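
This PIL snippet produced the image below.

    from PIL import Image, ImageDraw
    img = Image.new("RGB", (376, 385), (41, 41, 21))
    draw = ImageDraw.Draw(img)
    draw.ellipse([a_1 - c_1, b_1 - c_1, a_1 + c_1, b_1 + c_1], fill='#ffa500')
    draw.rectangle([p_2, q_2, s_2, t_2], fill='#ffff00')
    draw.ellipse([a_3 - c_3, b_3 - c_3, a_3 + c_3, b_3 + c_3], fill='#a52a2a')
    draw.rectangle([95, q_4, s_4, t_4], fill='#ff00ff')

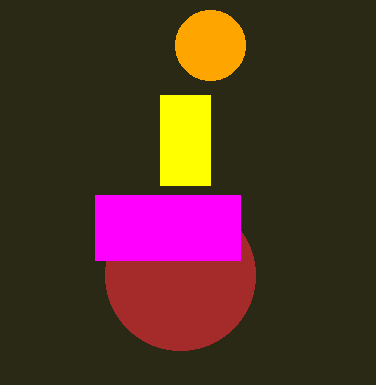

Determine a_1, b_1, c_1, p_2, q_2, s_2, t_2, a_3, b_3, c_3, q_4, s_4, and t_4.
a_1 = 210
b_1 = 45
c_1 = 35
p_2 = 160
q_2 = 95
s_2 = 210
t_2 = 185
a_3 = 180
b_3 = 275
c_3 = 75
q_4 = 195
s_4 = 240
t_4 = 260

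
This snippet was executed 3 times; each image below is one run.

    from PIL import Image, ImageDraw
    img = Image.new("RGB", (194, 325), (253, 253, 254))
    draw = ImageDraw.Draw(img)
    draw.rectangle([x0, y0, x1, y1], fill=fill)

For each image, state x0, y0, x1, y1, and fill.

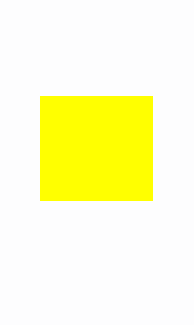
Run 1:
x0 = 40
y0 = 96
x1 = 152
y1 = 200
fill = 'yellow'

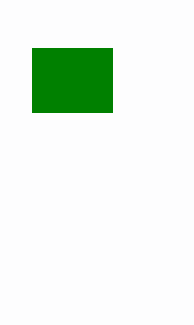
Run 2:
x0 = 32, y0 = 48, x1 = 112, y1 = 112, fill = 'green'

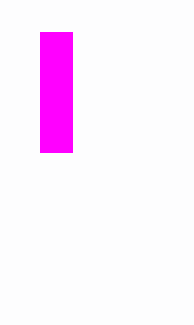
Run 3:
x0 = 40
y0 = 32
x1 = 72
y1 = 152
fill = 'magenta'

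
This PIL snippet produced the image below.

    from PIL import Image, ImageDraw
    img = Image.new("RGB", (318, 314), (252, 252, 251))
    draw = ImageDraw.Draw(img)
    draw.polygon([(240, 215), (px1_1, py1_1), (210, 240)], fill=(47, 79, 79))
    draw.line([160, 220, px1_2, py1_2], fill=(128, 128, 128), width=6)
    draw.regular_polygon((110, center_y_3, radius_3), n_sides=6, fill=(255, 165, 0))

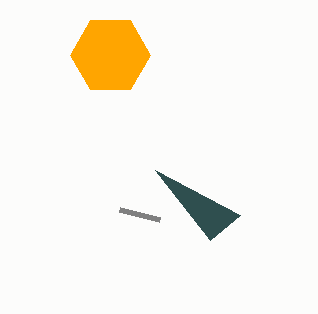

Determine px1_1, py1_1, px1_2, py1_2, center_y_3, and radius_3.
px1_1 = 155
py1_1 = 170
px1_2 = 120
py1_2 = 210
center_y_3 = 55
radius_3 = 40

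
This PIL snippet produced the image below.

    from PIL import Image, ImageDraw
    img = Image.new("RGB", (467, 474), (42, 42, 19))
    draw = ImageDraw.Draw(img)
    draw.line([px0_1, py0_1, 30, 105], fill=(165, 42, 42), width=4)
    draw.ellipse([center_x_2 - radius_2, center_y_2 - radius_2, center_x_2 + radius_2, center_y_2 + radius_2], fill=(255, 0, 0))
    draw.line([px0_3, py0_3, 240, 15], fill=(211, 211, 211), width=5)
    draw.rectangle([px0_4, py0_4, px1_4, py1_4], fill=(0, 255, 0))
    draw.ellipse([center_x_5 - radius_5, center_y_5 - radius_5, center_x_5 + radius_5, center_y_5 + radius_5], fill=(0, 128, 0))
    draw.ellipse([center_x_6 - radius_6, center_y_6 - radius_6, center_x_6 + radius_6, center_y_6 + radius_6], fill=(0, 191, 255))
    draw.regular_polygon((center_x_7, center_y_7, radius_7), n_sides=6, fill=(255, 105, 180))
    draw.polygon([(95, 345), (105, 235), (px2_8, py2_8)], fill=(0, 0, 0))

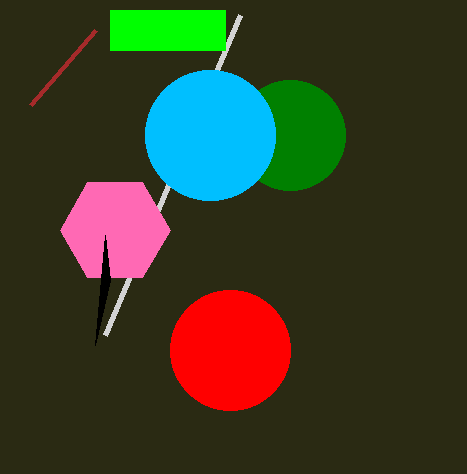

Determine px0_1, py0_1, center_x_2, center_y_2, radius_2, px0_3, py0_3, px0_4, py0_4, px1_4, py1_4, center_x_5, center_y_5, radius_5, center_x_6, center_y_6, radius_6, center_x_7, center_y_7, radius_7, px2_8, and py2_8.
px0_1 = 95, py0_1 = 30, center_x_2 = 230, center_y_2 = 350, radius_2 = 60, px0_3 = 105, py0_3 = 335, px0_4 = 110, py0_4 = 10, px1_4 = 225, py1_4 = 50, center_x_5 = 290, center_y_5 = 135, radius_5 = 55, center_x_6 = 210, center_y_6 = 135, radius_6 = 65, center_x_7 = 115, center_y_7 = 230, radius_7 = 55, px2_8 = 110, py2_8 = 280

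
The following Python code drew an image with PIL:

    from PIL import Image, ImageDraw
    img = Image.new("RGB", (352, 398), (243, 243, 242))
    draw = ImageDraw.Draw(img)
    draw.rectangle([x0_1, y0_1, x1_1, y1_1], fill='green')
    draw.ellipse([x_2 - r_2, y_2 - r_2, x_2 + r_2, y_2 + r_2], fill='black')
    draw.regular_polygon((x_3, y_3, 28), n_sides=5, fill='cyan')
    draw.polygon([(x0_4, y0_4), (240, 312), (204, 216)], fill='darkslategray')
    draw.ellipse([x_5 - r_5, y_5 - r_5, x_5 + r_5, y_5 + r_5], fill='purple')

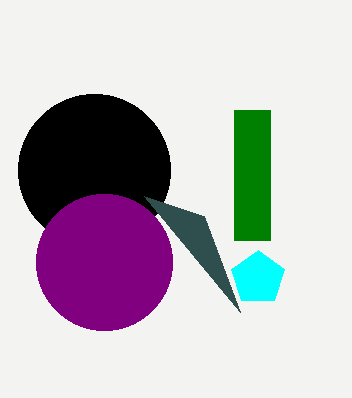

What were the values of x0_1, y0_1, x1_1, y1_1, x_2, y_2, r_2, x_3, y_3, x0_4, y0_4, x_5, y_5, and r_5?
x0_1 = 234; y0_1 = 110; x1_1 = 270; y1_1 = 240; x_2 = 94; y_2 = 170; r_2 = 76; x_3 = 258; y_3 = 278; x0_4 = 144; y0_4 = 196; x_5 = 104; y_5 = 262; r_5 = 68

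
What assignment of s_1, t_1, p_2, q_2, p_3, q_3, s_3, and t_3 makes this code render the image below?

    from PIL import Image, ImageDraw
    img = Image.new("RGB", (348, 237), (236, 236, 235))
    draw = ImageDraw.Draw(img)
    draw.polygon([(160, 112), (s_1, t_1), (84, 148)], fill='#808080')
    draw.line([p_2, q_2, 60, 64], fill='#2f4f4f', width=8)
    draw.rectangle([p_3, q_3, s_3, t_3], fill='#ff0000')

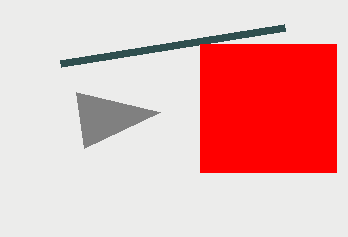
s_1 = 76; t_1 = 92; p_2 = 284; q_2 = 28; p_3 = 200; q_3 = 44; s_3 = 336; t_3 = 172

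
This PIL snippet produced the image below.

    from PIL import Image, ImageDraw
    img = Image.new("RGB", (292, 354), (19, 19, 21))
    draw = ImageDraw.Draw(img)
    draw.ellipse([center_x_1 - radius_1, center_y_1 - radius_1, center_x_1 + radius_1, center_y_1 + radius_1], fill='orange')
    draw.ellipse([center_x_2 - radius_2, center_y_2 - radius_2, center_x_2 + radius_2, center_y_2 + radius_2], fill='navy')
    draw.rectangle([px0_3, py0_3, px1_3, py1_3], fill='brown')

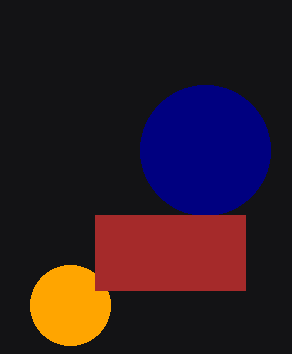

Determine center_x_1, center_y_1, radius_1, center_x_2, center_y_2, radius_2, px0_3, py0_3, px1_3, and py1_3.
center_x_1 = 70, center_y_1 = 305, radius_1 = 40, center_x_2 = 205, center_y_2 = 150, radius_2 = 65, px0_3 = 95, py0_3 = 215, px1_3 = 245, py1_3 = 290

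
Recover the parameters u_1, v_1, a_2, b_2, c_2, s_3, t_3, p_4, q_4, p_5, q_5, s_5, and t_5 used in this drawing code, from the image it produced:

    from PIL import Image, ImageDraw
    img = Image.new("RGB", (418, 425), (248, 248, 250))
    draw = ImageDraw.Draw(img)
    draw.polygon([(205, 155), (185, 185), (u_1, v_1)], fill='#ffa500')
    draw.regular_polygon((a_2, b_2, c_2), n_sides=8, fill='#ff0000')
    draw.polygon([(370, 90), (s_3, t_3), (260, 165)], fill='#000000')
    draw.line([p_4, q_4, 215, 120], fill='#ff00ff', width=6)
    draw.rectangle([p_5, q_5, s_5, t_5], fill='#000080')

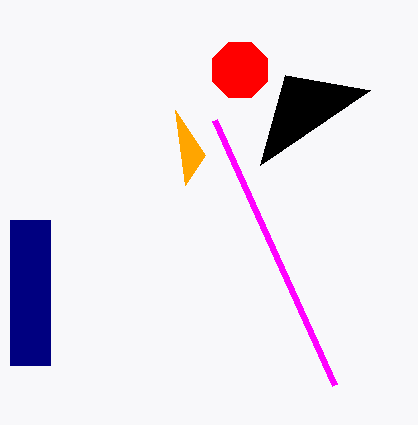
u_1 = 175
v_1 = 110
a_2 = 240
b_2 = 70
c_2 = 30
s_3 = 285
t_3 = 75
p_4 = 335
q_4 = 385
p_5 = 10
q_5 = 220
s_5 = 50
t_5 = 365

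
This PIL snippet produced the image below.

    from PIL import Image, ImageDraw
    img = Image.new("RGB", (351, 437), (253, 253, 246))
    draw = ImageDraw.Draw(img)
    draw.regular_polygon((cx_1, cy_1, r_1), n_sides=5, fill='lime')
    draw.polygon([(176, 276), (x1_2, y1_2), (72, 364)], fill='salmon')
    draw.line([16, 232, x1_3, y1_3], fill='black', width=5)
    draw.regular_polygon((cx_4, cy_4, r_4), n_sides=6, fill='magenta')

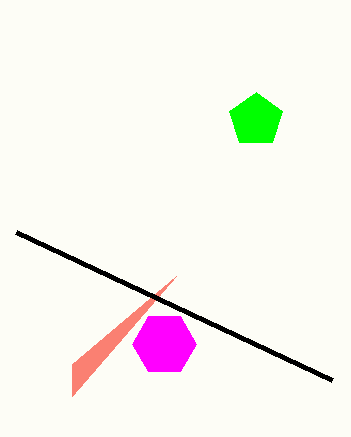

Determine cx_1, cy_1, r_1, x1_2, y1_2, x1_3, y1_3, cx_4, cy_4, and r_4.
cx_1 = 256
cy_1 = 120
r_1 = 28
x1_2 = 72
y1_2 = 396
x1_3 = 332
y1_3 = 380
cx_4 = 164
cy_4 = 344
r_4 = 32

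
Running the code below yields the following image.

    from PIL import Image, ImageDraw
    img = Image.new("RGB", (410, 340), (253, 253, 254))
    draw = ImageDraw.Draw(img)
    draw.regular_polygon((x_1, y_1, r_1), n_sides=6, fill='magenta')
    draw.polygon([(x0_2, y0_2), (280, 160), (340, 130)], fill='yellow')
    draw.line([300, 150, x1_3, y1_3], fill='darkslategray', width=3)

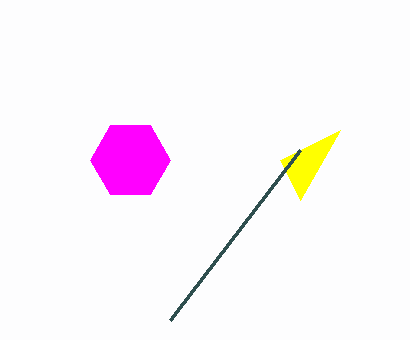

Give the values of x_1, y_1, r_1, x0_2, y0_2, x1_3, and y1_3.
x_1 = 130, y_1 = 160, r_1 = 40, x0_2 = 300, y0_2 = 200, x1_3 = 170, y1_3 = 320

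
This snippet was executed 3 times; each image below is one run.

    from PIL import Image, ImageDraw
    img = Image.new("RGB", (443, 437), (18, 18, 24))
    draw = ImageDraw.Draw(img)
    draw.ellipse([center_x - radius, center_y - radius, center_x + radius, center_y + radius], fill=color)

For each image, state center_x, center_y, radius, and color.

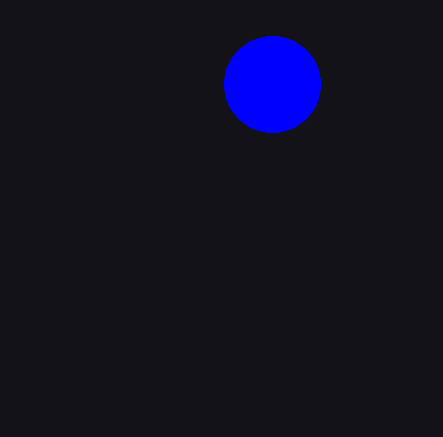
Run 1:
center_x = 272, center_y = 84, radius = 48, color = 'blue'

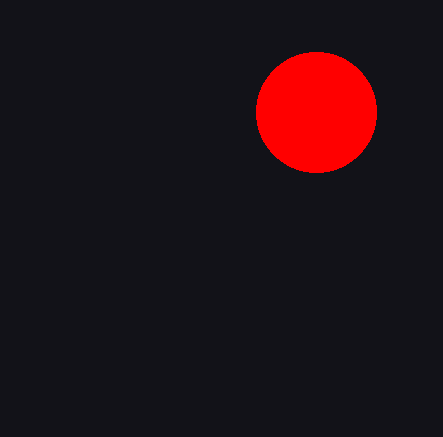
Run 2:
center_x = 316, center_y = 112, radius = 60, color = 'red'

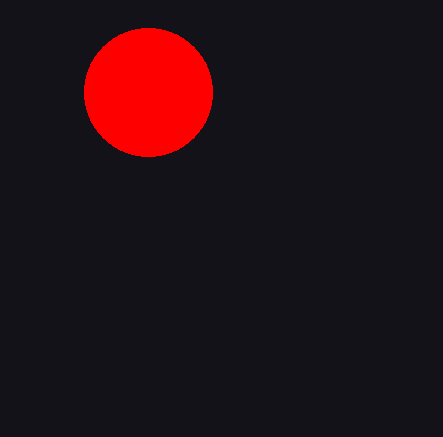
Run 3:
center_x = 148, center_y = 92, radius = 64, color = 'red'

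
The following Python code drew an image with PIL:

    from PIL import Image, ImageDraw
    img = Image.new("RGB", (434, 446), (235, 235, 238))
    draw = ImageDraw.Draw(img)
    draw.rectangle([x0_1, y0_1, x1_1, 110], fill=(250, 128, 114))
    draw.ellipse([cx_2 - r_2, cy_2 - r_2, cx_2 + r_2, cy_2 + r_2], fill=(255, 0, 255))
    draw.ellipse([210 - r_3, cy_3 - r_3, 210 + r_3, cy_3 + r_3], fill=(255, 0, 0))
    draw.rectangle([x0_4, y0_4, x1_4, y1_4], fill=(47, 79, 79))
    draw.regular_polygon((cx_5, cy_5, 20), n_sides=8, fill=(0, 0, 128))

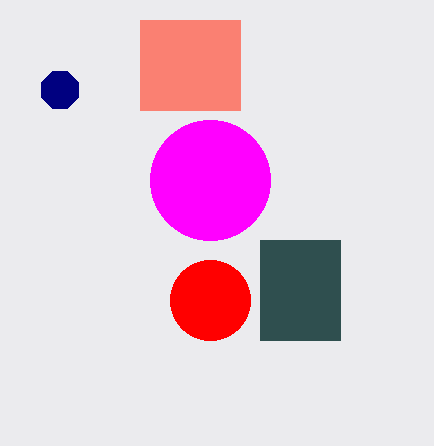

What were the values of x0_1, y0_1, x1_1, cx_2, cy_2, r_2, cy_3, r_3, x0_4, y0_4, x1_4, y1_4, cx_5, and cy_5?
x0_1 = 140
y0_1 = 20
x1_1 = 240
cx_2 = 210
cy_2 = 180
r_2 = 60
cy_3 = 300
r_3 = 40
x0_4 = 260
y0_4 = 240
x1_4 = 340
y1_4 = 340
cx_5 = 60
cy_5 = 90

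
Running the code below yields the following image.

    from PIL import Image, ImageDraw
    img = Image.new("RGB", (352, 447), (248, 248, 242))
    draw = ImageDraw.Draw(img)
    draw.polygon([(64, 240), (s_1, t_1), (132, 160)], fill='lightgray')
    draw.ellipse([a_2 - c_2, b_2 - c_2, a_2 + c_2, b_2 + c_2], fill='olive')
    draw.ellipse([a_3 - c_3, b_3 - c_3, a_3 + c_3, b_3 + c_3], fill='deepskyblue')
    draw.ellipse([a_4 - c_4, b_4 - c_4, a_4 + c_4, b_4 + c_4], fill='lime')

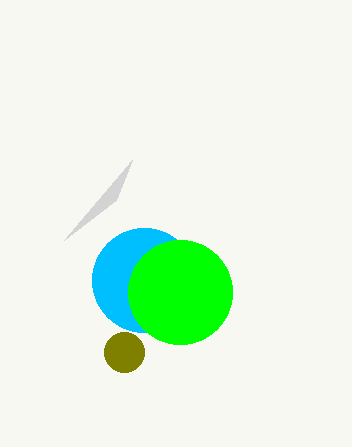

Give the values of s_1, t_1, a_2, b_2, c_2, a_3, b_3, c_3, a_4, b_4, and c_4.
s_1 = 116; t_1 = 200; a_2 = 124; b_2 = 352; c_2 = 20; a_3 = 144; b_3 = 280; c_3 = 52; a_4 = 180; b_4 = 292; c_4 = 52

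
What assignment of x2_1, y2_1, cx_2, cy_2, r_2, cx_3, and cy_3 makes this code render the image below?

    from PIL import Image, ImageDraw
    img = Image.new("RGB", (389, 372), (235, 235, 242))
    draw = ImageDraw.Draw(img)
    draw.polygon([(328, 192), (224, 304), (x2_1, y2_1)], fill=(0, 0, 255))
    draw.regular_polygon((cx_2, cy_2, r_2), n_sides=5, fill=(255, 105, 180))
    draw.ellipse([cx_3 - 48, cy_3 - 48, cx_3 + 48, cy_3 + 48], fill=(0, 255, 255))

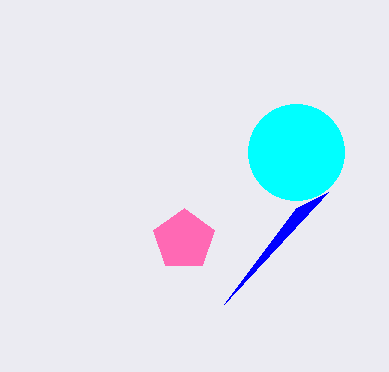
x2_1 = 296; y2_1 = 208; cx_2 = 184; cy_2 = 240; r_2 = 32; cx_3 = 296; cy_3 = 152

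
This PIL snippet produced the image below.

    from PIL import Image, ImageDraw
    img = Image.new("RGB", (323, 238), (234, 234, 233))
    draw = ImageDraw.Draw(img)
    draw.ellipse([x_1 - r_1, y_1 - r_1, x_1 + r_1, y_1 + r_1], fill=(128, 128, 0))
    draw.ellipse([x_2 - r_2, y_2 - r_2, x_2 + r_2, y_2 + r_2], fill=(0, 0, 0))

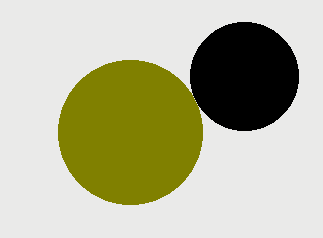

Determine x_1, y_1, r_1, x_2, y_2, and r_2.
x_1 = 130
y_1 = 132
r_1 = 72
x_2 = 244
y_2 = 76
r_2 = 54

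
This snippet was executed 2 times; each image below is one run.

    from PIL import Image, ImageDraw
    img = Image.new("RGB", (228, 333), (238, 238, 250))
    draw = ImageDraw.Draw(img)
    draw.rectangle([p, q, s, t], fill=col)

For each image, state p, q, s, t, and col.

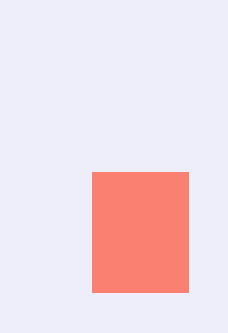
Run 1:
p = 92; q = 172; s = 188; t = 292; col = 'salmon'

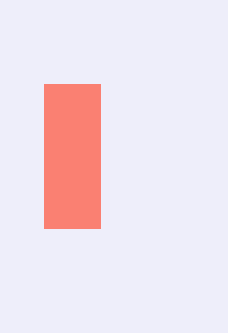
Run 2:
p = 44; q = 84; s = 100; t = 228; col = 'salmon'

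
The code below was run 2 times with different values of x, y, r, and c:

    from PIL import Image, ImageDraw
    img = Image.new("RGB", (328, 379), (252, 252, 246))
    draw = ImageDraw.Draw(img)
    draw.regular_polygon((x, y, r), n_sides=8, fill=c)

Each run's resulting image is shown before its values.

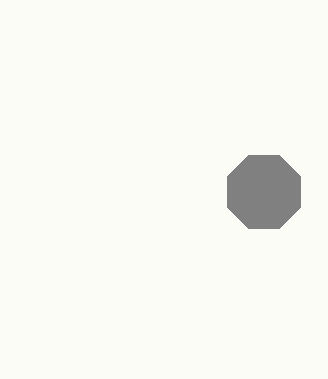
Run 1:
x = 264
y = 192
r = 40
c = 'gray'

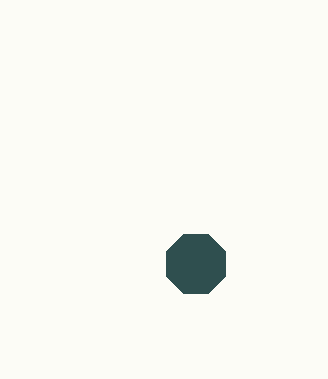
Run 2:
x = 196
y = 264
r = 32
c = 'darkslategray'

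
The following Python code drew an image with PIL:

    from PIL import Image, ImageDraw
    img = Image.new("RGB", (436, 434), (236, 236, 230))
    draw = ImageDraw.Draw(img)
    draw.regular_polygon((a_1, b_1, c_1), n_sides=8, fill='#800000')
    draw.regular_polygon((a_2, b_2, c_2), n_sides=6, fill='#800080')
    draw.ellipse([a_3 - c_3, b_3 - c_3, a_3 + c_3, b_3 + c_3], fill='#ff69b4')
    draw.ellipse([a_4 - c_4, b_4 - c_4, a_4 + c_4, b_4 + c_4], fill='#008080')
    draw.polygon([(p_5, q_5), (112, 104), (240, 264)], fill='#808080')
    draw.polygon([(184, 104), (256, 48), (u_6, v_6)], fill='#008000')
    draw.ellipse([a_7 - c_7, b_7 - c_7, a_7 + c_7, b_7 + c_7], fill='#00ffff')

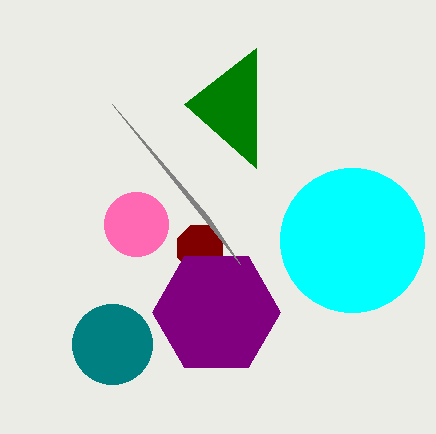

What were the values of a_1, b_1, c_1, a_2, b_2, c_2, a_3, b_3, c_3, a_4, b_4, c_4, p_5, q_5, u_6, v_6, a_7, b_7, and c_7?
a_1 = 200
b_1 = 248
c_1 = 24
a_2 = 216
b_2 = 312
c_2 = 64
a_3 = 136
b_3 = 224
c_3 = 32
a_4 = 112
b_4 = 344
c_4 = 40
p_5 = 208
q_5 = 216
u_6 = 256
v_6 = 168
a_7 = 352
b_7 = 240
c_7 = 72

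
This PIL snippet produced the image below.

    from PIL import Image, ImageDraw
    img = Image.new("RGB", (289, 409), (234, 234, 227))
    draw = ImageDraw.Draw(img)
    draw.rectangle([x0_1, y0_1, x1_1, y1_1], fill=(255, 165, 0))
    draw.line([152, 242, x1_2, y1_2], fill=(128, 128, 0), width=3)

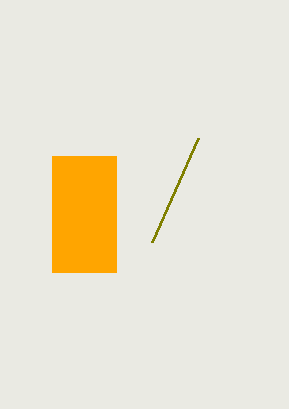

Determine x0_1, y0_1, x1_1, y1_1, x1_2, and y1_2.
x0_1 = 52; y0_1 = 156; x1_1 = 116; y1_1 = 272; x1_2 = 198; y1_2 = 138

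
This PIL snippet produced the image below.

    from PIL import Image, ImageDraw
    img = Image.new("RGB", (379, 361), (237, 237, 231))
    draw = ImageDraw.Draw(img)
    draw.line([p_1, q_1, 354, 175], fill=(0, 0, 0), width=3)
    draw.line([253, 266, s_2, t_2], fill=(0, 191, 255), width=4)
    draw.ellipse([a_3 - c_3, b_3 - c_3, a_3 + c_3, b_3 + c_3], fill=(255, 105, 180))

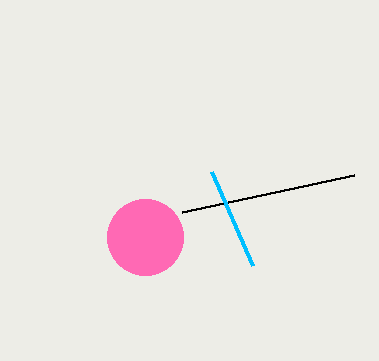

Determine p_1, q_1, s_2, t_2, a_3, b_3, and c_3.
p_1 = 182; q_1 = 212; s_2 = 212; t_2 = 172; a_3 = 145; b_3 = 237; c_3 = 38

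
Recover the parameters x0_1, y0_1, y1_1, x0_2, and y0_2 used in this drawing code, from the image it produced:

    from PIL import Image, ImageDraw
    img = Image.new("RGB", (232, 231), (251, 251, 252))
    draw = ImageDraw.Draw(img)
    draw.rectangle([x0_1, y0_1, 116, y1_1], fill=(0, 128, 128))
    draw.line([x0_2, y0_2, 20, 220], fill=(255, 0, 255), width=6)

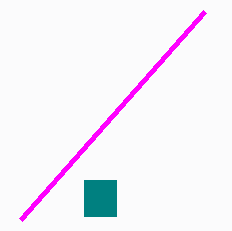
x0_1 = 84; y0_1 = 180; y1_1 = 216; x0_2 = 204; y0_2 = 12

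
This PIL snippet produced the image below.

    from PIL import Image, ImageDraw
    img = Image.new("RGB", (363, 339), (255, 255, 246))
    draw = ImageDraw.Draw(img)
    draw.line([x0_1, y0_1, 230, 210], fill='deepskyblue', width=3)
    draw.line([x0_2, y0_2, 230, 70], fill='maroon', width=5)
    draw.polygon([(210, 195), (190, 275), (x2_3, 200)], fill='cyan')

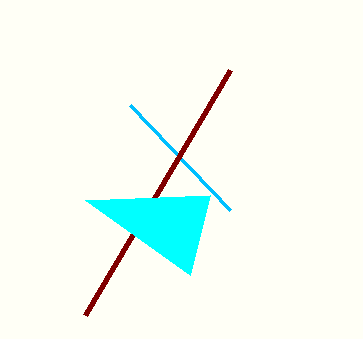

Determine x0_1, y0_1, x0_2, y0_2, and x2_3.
x0_1 = 130
y0_1 = 105
x0_2 = 85
y0_2 = 315
x2_3 = 85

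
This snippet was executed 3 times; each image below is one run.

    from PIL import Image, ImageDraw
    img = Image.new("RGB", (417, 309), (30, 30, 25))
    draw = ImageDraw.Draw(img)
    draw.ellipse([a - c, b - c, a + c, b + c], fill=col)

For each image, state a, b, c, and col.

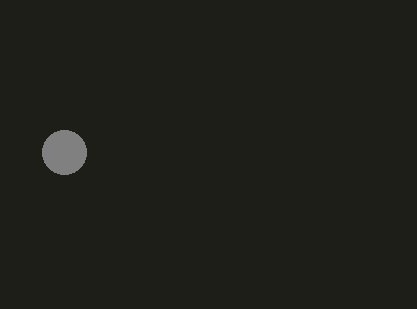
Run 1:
a = 64, b = 152, c = 22, col = 'gray'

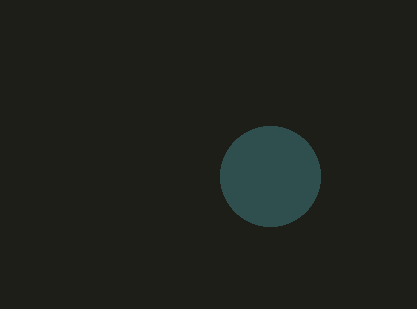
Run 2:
a = 270; b = 176; c = 50; col = 'darkslategray'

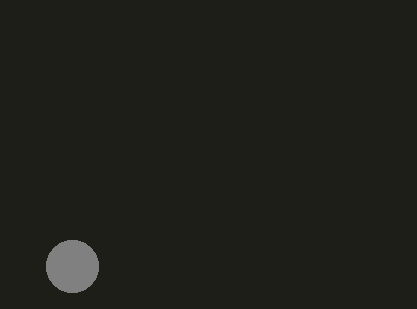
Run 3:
a = 72
b = 266
c = 26
col = 'gray'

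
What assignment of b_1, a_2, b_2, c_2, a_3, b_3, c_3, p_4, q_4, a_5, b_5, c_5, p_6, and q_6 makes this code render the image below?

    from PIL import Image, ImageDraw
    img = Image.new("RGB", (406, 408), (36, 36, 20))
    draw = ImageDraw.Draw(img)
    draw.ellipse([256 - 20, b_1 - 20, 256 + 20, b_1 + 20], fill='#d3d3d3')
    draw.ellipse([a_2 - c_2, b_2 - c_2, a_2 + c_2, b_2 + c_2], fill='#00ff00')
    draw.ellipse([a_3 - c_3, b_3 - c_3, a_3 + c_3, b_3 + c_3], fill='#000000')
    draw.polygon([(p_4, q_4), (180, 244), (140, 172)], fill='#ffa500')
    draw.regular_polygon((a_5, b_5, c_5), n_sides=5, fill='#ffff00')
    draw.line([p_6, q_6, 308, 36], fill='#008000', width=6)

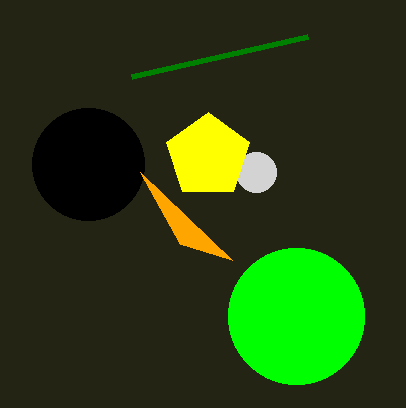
b_1 = 172
a_2 = 296
b_2 = 316
c_2 = 68
a_3 = 88
b_3 = 164
c_3 = 56
p_4 = 232
q_4 = 260
a_5 = 208
b_5 = 156
c_5 = 44
p_6 = 132
q_6 = 76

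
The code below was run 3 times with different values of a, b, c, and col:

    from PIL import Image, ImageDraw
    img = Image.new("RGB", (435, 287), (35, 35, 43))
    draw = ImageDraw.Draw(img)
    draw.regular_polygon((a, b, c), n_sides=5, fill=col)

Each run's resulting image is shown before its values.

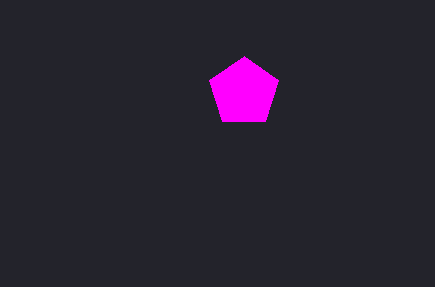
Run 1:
a = 244, b = 92, c = 36, col = 'magenta'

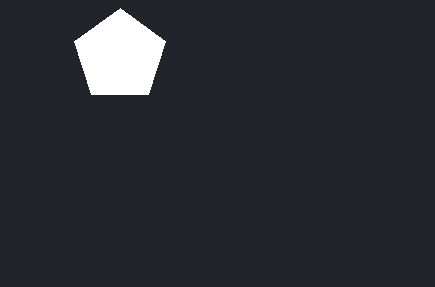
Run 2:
a = 120, b = 56, c = 48, col = 'white'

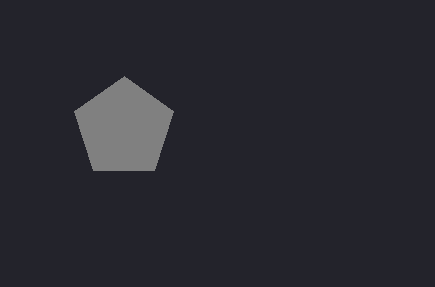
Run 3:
a = 124
b = 128
c = 52
col = 'gray'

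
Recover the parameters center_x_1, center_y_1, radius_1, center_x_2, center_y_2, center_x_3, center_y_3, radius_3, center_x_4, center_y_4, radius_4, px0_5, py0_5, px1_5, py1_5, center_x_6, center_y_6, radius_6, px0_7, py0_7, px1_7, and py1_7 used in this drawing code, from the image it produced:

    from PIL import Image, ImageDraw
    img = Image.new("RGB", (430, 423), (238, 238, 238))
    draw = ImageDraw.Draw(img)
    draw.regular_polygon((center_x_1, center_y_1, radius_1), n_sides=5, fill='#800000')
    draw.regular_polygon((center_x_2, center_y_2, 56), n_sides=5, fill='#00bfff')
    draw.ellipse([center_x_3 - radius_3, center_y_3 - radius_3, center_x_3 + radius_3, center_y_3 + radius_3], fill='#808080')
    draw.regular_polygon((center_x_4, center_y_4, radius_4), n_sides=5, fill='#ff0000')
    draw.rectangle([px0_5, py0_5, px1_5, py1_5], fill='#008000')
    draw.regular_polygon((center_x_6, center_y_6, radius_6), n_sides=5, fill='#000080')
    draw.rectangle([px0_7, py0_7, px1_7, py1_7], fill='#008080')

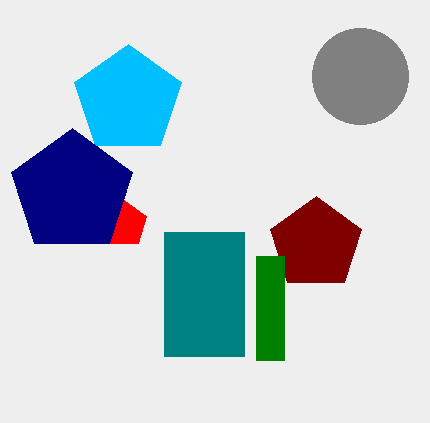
center_x_1 = 316; center_y_1 = 244; radius_1 = 48; center_x_2 = 128; center_y_2 = 100; center_x_3 = 360; center_y_3 = 76; radius_3 = 48; center_x_4 = 124; center_y_4 = 224; radius_4 = 24; px0_5 = 256; py0_5 = 256; px1_5 = 284; py1_5 = 360; center_x_6 = 72; center_y_6 = 192; radius_6 = 64; px0_7 = 164; py0_7 = 232; px1_7 = 244; py1_7 = 356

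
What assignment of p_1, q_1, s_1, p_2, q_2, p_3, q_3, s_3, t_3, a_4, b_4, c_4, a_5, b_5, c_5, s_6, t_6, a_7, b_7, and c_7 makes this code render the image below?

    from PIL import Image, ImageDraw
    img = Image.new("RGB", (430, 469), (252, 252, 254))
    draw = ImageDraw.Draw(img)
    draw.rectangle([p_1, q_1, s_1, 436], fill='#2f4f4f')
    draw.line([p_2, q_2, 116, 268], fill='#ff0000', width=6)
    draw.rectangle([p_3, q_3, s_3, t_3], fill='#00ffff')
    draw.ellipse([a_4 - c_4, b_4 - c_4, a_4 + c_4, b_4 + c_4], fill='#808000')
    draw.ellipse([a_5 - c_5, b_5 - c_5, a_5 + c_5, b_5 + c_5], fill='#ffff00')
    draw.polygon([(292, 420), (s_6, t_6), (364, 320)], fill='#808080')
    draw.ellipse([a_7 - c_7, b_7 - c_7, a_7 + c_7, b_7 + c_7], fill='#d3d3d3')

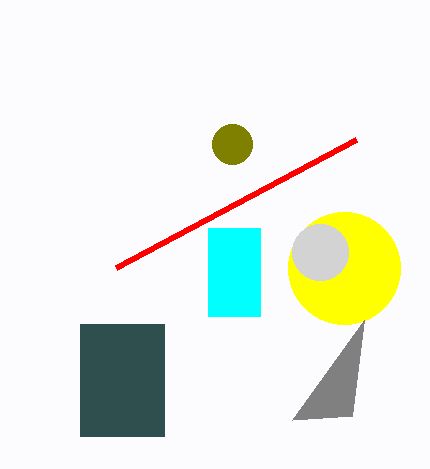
p_1 = 80, q_1 = 324, s_1 = 164, p_2 = 356, q_2 = 140, p_3 = 208, q_3 = 228, s_3 = 260, t_3 = 316, a_4 = 232, b_4 = 144, c_4 = 20, a_5 = 344, b_5 = 268, c_5 = 56, s_6 = 352, t_6 = 416, a_7 = 320, b_7 = 252, c_7 = 28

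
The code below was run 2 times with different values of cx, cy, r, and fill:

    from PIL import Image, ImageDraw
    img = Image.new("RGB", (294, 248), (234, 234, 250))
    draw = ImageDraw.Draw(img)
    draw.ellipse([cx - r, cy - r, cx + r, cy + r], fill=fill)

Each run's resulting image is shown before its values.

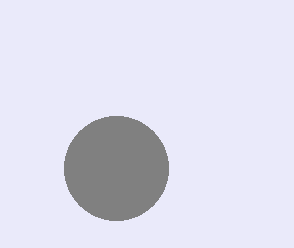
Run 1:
cx = 116
cy = 168
r = 52
fill = 'gray'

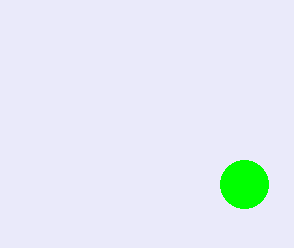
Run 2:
cx = 244
cy = 184
r = 24
fill = 'lime'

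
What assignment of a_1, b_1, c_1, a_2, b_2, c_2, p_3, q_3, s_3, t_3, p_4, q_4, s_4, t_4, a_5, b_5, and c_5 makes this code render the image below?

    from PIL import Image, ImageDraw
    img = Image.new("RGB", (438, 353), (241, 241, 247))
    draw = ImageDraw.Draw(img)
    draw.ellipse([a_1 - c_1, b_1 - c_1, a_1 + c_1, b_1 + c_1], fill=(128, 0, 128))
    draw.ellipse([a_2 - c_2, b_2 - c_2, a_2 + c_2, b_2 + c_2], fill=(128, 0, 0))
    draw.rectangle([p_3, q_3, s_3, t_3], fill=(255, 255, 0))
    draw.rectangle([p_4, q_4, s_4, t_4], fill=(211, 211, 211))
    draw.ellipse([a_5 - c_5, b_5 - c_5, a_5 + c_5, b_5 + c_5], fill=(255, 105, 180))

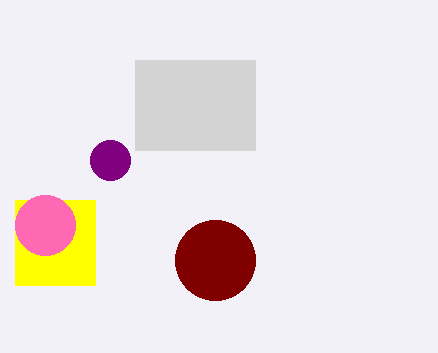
a_1 = 110, b_1 = 160, c_1 = 20, a_2 = 215, b_2 = 260, c_2 = 40, p_3 = 15, q_3 = 200, s_3 = 95, t_3 = 285, p_4 = 135, q_4 = 60, s_4 = 255, t_4 = 150, a_5 = 45, b_5 = 225, c_5 = 30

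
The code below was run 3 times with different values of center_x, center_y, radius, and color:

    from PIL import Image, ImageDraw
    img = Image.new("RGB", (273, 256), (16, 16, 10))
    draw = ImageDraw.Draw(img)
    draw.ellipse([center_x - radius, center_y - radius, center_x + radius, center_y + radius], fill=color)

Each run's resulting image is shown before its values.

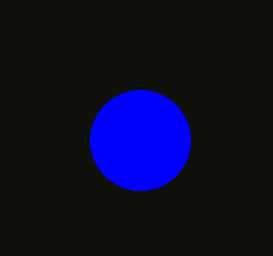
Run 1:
center_x = 140; center_y = 140; radius = 50; color = 'blue'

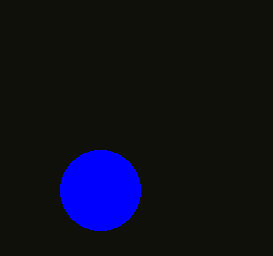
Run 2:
center_x = 100, center_y = 190, radius = 40, color = 'blue'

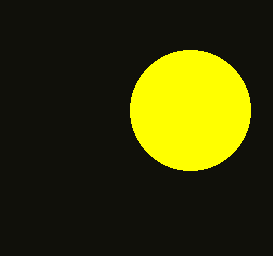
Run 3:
center_x = 190
center_y = 110
radius = 60
color = 'yellow'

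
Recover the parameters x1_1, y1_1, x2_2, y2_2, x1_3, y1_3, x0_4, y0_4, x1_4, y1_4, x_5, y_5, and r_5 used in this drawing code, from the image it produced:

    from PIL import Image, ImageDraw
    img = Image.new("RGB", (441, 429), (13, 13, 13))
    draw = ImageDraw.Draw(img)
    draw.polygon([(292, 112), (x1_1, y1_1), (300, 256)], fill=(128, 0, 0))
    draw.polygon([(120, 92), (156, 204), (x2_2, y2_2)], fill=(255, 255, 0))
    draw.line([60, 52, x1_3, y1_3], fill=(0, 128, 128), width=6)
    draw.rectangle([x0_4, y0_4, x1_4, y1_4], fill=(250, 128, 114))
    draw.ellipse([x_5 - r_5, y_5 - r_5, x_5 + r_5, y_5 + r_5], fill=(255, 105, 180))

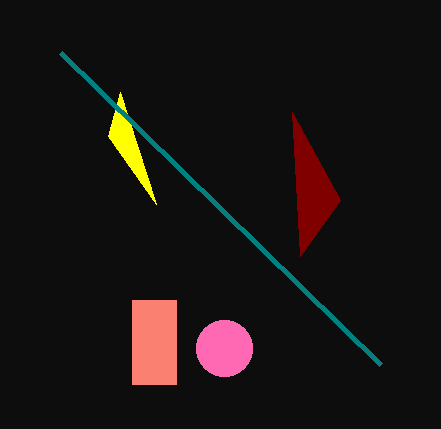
x1_1 = 340; y1_1 = 200; x2_2 = 108; y2_2 = 136; x1_3 = 380; y1_3 = 364; x0_4 = 132; y0_4 = 300; x1_4 = 176; y1_4 = 384; x_5 = 224; y_5 = 348; r_5 = 28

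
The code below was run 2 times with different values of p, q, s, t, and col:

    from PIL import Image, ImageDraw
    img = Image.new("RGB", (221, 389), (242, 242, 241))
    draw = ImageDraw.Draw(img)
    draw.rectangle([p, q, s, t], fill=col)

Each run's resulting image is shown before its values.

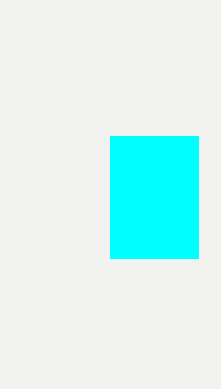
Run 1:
p = 110, q = 136, s = 198, t = 258, col = 'cyan'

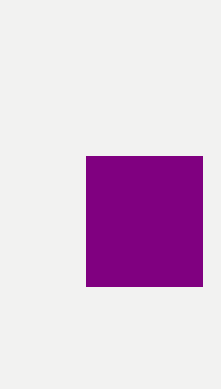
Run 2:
p = 86; q = 156; s = 202; t = 286; col = 'purple'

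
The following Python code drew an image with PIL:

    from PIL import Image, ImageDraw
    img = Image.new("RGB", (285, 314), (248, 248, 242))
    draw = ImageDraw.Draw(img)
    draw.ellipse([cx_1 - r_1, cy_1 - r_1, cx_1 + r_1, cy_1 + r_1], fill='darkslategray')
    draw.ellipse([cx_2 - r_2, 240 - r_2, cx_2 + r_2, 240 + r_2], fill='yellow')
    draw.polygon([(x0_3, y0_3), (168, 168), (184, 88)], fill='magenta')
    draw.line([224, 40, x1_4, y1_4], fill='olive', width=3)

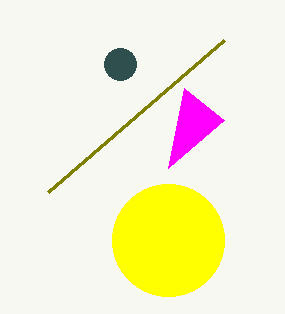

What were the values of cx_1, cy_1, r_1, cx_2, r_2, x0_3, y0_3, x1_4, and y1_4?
cx_1 = 120; cy_1 = 64; r_1 = 16; cx_2 = 168; r_2 = 56; x0_3 = 224; y0_3 = 120; x1_4 = 48; y1_4 = 192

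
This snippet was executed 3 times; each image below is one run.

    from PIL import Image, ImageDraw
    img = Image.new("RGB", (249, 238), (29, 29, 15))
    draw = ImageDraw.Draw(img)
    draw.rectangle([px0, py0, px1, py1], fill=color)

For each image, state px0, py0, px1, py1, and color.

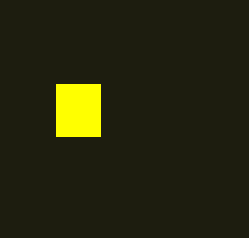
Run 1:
px0 = 56
py0 = 84
px1 = 100
py1 = 136
color = 'yellow'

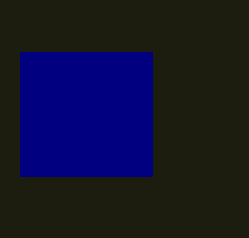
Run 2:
px0 = 20
py0 = 52
px1 = 152
py1 = 176
color = 'navy'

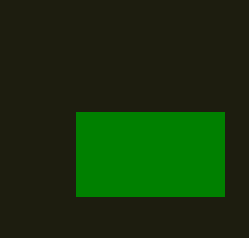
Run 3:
px0 = 76, py0 = 112, px1 = 224, py1 = 196, color = 'green'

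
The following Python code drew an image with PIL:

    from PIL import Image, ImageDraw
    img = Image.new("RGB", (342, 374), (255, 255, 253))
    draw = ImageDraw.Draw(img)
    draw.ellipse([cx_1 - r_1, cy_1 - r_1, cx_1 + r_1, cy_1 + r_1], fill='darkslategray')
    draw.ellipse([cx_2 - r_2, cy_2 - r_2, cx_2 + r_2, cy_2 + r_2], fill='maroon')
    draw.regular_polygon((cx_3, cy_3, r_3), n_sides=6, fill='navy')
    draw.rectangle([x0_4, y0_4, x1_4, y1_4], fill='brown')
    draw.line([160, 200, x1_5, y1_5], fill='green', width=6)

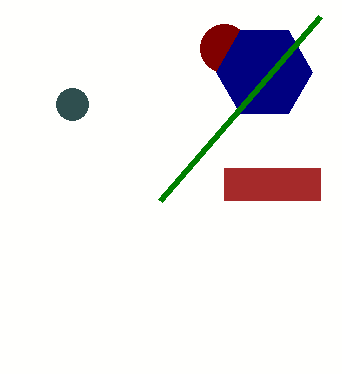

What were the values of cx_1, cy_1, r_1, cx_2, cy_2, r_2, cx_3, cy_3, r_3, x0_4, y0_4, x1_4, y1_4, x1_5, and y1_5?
cx_1 = 72, cy_1 = 104, r_1 = 16, cx_2 = 224, cy_2 = 48, r_2 = 24, cx_3 = 264, cy_3 = 72, r_3 = 48, x0_4 = 224, y0_4 = 168, x1_4 = 320, y1_4 = 200, x1_5 = 320, y1_5 = 16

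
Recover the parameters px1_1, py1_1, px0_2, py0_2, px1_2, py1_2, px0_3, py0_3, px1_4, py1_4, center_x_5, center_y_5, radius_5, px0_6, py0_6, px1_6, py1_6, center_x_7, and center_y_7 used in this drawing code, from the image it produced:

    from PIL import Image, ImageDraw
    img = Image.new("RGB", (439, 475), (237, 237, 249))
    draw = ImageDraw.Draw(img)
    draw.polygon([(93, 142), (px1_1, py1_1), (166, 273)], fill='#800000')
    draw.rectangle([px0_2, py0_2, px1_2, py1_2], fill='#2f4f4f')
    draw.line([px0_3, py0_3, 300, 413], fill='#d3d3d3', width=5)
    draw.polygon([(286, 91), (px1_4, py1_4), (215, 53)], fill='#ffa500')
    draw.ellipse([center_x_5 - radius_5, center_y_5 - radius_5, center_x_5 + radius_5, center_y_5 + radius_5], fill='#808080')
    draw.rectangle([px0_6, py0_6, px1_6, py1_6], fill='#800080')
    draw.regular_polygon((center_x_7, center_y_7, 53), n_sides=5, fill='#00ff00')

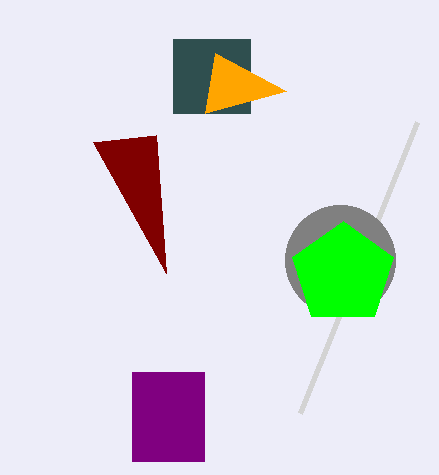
px1_1 = 156
py1_1 = 135
px0_2 = 173
py0_2 = 39
px1_2 = 250
py1_2 = 113
px0_3 = 417
py0_3 = 122
px1_4 = 205
py1_4 = 113
center_x_5 = 340
center_y_5 = 260
radius_5 = 55
px0_6 = 132
py0_6 = 372
px1_6 = 204
py1_6 = 461
center_x_7 = 343
center_y_7 = 274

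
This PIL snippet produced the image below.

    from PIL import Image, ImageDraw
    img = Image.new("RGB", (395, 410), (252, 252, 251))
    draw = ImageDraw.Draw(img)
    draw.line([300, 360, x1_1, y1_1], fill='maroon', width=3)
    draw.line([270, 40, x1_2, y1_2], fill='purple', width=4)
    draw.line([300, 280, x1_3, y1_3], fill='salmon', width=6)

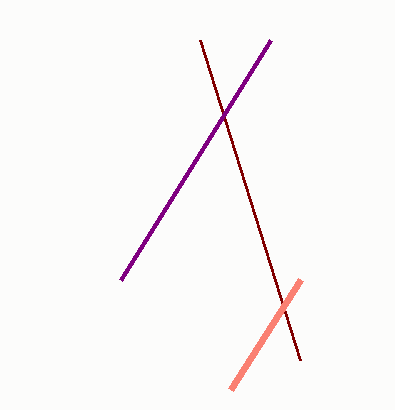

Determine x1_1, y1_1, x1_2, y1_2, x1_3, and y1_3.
x1_1 = 200, y1_1 = 40, x1_2 = 120, y1_2 = 280, x1_3 = 230, y1_3 = 390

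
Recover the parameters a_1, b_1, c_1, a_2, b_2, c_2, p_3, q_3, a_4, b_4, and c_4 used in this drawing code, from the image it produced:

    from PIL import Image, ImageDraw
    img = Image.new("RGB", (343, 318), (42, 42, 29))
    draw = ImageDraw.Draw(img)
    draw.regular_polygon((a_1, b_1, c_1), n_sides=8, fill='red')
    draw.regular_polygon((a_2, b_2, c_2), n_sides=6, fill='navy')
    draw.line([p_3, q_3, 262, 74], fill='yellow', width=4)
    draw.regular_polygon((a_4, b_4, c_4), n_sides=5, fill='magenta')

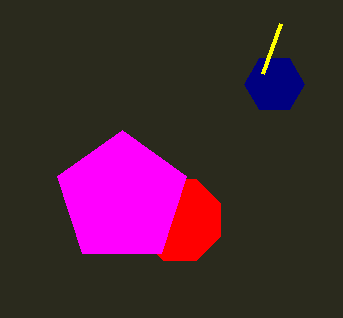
a_1 = 180
b_1 = 220
c_1 = 44
a_2 = 274
b_2 = 84
c_2 = 30
p_3 = 280
q_3 = 24
a_4 = 122
b_4 = 198
c_4 = 68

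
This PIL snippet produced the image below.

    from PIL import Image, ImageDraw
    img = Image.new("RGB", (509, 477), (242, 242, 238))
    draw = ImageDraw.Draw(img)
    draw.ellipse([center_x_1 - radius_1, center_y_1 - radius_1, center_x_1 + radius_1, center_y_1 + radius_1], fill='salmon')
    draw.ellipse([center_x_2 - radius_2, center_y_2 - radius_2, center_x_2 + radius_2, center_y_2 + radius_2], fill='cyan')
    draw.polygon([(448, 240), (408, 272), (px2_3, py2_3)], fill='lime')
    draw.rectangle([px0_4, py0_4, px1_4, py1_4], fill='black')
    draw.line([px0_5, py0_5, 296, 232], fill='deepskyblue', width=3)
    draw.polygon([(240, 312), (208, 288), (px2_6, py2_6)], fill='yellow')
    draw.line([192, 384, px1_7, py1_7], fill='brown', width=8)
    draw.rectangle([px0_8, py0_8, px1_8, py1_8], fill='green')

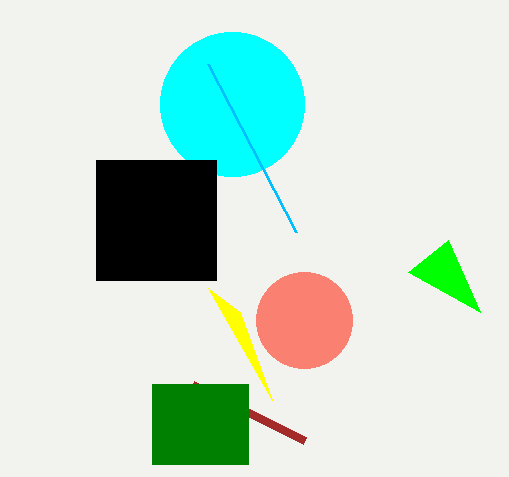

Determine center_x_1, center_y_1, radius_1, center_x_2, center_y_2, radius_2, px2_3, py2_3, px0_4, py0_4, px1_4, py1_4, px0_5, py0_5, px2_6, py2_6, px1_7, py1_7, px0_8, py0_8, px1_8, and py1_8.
center_x_1 = 304; center_y_1 = 320; radius_1 = 48; center_x_2 = 232; center_y_2 = 104; radius_2 = 72; px2_3 = 480; py2_3 = 312; px0_4 = 96; py0_4 = 160; px1_4 = 216; py1_4 = 280; px0_5 = 208; py0_5 = 64; px2_6 = 272; py2_6 = 400; px1_7 = 304; py1_7 = 440; px0_8 = 152; py0_8 = 384; px1_8 = 248; py1_8 = 464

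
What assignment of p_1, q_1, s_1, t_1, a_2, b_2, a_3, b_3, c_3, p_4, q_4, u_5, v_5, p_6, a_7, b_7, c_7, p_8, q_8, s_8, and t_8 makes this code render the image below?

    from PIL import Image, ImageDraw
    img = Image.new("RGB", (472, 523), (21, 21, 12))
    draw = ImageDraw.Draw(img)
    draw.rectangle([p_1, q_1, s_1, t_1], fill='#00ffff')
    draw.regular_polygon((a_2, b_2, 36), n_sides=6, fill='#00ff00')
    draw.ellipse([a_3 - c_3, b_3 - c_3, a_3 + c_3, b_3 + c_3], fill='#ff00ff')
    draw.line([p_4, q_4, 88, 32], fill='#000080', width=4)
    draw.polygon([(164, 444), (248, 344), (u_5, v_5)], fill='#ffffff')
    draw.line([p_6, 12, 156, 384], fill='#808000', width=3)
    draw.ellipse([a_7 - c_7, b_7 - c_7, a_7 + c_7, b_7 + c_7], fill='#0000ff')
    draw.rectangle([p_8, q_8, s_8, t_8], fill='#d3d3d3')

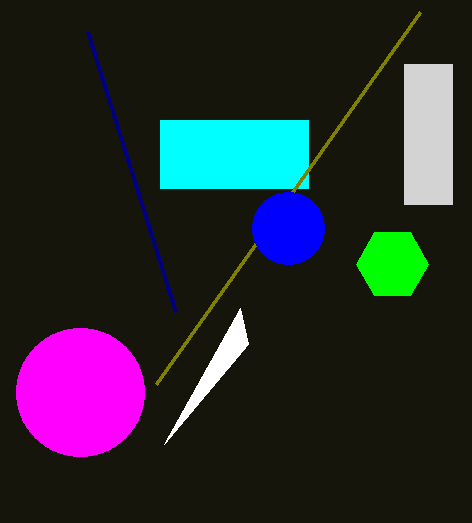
p_1 = 160, q_1 = 120, s_1 = 308, t_1 = 188, a_2 = 392, b_2 = 264, a_3 = 80, b_3 = 392, c_3 = 64, p_4 = 176, q_4 = 312, u_5 = 240, v_5 = 308, p_6 = 420, a_7 = 288, b_7 = 228, c_7 = 36, p_8 = 404, q_8 = 64, s_8 = 452, t_8 = 204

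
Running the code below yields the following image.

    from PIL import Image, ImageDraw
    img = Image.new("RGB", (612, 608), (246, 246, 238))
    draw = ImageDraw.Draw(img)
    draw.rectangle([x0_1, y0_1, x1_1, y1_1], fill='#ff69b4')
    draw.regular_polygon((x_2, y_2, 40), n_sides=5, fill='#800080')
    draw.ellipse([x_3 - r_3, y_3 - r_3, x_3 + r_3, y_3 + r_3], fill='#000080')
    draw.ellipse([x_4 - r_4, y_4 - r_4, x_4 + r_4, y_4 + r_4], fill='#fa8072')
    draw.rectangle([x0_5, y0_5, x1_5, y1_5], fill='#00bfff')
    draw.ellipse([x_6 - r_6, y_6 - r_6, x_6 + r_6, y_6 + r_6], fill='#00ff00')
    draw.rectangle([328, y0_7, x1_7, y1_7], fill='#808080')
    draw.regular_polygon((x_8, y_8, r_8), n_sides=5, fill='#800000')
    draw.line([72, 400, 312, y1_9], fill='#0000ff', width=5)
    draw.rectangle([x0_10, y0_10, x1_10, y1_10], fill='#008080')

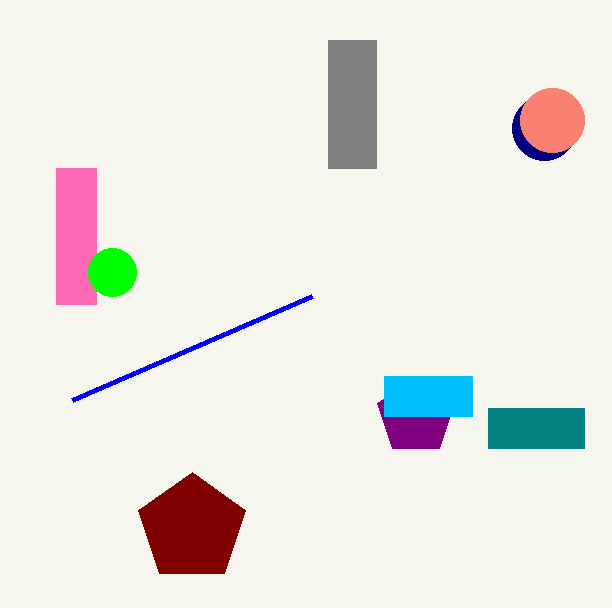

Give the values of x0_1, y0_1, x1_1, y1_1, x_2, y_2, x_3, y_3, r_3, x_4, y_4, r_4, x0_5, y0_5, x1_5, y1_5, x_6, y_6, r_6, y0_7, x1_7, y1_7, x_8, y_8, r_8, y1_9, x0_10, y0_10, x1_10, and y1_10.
x0_1 = 56; y0_1 = 168; x1_1 = 96; y1_1 = 304; x_2 = 416; y_2 = 416; x_3 = 544; y_3 = 128; r_3 = 32; x_4 = 552; y_4 = 120; r_4 = 32; x0_5 = 384; y0_5 = 376; x1_5 = 472; y1_5 = 416; x_6 = 112; y_6 = 272; r_6 = 24; y0_7 = 40; x1_7 = 376; y1_7 = 168; x_8 = 192; y_8 = 528; r_8 = 56; y1_9 = 296; x0_10 = 488; y0_10 = 408; x1_10 = 584; y1_10 = 448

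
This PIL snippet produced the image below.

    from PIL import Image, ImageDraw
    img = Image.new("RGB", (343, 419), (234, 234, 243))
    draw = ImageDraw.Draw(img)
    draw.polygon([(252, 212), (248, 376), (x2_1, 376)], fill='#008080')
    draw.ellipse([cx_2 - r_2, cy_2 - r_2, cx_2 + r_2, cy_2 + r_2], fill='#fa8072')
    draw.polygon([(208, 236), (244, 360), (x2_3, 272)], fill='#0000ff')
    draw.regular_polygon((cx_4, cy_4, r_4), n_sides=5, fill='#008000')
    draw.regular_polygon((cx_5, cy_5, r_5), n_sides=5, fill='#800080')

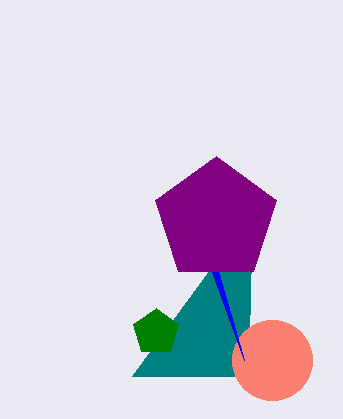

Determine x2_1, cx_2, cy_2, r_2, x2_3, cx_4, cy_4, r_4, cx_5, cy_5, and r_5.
x2_1 = 132; cx_2 = 272; cy_2 = 360; r_2 = 40; x2_3 = 212; cx_4 = 156; cy_4 = 332; r_4 = 24; cx_5 = 216; cy_5 = 220; r_5 = 64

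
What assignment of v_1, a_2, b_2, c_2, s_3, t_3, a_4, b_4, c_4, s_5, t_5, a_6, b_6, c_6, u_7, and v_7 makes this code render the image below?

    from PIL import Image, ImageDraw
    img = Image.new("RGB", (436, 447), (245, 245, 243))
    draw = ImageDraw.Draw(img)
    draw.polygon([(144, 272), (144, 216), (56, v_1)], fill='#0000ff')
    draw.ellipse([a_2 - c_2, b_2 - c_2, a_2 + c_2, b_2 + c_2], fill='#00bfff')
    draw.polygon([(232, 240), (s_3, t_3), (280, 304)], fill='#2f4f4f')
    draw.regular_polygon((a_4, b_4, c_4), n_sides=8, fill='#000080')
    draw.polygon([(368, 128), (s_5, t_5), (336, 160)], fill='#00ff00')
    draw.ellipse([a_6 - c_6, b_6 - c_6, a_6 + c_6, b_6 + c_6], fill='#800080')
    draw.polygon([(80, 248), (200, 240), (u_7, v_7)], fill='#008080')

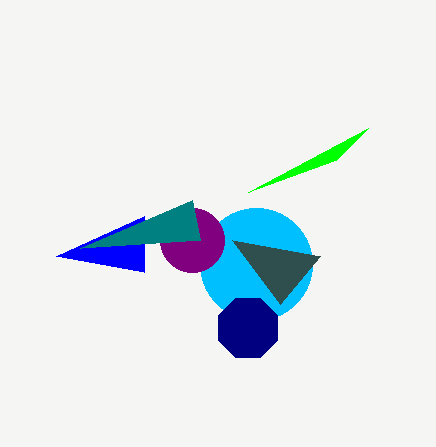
v_1 = 256
a_2 = 256
b_2 = 264
c_2 = 56
s_3 = 320
t_3 = 256
a_4 = 248
b_4 = 328
c_4 = 32
s_5 = 248
t_5 = 192
a_6 = 192
b_6 = 240
c_6 = 32
u_7 = 192
v_7 = 200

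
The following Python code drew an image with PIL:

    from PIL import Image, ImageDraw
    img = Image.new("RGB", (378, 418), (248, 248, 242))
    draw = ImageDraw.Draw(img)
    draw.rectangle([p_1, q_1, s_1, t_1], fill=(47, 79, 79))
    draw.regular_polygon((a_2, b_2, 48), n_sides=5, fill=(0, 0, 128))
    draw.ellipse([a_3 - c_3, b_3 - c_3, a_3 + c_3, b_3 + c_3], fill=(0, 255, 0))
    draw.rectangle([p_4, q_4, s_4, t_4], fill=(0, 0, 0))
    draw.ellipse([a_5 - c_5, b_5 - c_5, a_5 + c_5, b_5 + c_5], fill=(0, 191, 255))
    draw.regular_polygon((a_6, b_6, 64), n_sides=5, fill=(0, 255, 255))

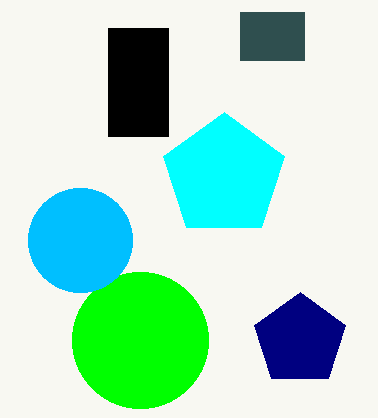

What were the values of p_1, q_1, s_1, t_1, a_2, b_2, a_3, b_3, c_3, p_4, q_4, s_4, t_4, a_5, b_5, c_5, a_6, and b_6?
p_1 = 240; q_1 = 12; s_1 = 304; t_1 = 60; a_2 = 300; b_2 = 340; a_3 = 140; b_3 = 340; c_3 = 68; p_4 = 108; q_4 = 28; s_4 = 168; t_4 = 136; a_5 = 80; b_5 = 240; c_5 = 52; a_6 = 224; b_6 = 176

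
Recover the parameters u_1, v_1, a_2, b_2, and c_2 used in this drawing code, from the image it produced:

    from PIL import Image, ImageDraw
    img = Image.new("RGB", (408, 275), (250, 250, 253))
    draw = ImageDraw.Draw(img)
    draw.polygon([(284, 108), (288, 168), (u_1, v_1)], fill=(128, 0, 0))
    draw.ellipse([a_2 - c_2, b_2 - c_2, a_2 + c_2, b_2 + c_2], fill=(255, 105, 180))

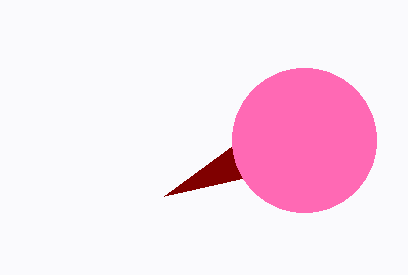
u_1 = 164, v_1 = 196, a_2 = 304, b_2 = 140, c_2 = 72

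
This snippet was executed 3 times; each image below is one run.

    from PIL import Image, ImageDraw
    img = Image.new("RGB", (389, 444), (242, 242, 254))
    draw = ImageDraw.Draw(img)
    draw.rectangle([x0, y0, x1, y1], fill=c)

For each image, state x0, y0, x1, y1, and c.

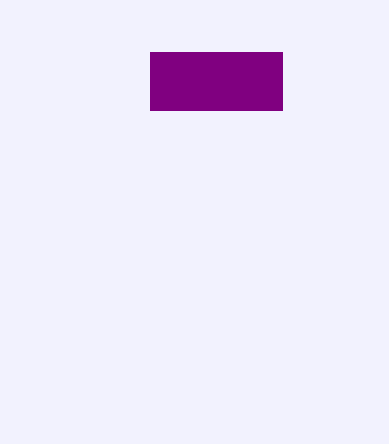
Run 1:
x0 = 150, y0 = 52, x1 = 282, y1 = 110, c = 'purple'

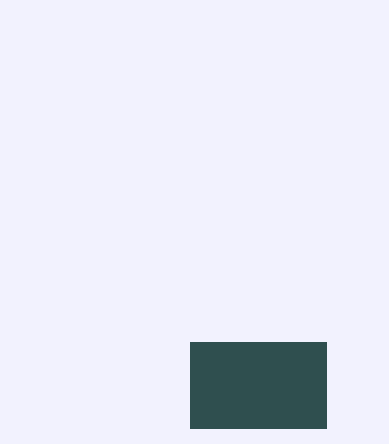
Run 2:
x0 = 190; y0 = 342; x1 = 326; y1 = 428; c = 'darkslategray'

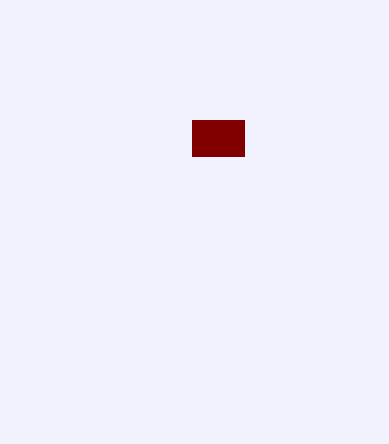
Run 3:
x0 = 192, y0 = 120, x1 = 244, y1 = 156, c = 'maroon'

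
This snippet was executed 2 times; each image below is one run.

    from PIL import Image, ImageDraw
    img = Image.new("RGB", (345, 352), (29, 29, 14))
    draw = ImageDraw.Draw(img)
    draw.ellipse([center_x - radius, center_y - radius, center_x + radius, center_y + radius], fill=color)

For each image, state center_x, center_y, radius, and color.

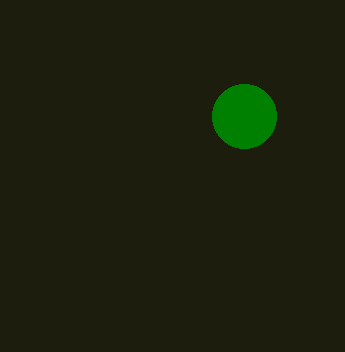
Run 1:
center_x = 244; center_y = 116; radius = 32; color = 'green'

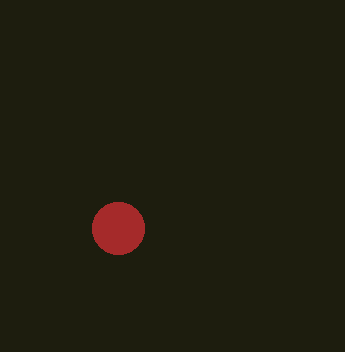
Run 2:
center_x = 118
center_y = 228
radius = 26
color = 'brown'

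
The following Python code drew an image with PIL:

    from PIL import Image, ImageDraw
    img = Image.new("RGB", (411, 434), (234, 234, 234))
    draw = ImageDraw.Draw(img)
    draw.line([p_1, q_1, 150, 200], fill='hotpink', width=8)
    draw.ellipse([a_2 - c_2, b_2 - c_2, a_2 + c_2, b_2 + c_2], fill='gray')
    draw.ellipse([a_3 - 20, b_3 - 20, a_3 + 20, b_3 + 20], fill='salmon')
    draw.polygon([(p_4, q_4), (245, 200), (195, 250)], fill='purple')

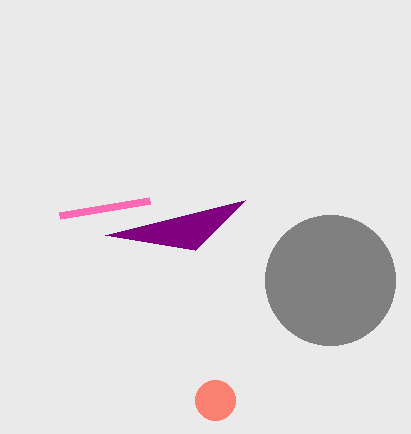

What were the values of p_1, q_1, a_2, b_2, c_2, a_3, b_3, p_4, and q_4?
p_1 = 60; q_1 = 215; a_2 = 330; b_2 = 280; c_2 = 65; a_3 = 215; b_3 = 400; p_4 = 105; q_4 = 235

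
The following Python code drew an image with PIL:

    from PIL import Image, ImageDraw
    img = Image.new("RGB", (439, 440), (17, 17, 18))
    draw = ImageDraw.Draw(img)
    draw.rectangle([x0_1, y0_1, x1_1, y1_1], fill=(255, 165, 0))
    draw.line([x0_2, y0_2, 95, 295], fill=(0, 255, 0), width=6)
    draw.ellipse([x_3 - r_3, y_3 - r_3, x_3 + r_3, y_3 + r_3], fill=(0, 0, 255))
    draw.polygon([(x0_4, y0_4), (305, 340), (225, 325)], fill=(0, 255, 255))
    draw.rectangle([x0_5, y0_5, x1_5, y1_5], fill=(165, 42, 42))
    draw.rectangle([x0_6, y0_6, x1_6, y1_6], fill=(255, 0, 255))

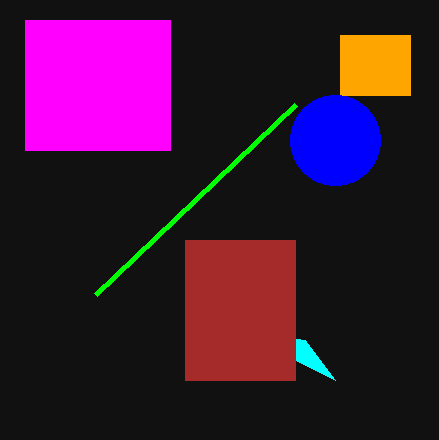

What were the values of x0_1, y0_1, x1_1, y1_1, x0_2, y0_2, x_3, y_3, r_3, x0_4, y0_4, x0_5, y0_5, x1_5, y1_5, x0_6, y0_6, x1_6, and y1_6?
x0_1 = 340, y0_1 = 35, x1_1 = 410, y1_1 = 95, x0_2 = 295, y0_2 = 105, x_3 = 335, y_3 = 140, r_3 = 45, x0_4 = 335, y0_4 = 380, x0_5 = 185, y0_5 = 240, x1_5 = 295, y1_5 = 380, x0_6 = 25, y0_6 = 20, x1_6 = 170, y1_6 = 150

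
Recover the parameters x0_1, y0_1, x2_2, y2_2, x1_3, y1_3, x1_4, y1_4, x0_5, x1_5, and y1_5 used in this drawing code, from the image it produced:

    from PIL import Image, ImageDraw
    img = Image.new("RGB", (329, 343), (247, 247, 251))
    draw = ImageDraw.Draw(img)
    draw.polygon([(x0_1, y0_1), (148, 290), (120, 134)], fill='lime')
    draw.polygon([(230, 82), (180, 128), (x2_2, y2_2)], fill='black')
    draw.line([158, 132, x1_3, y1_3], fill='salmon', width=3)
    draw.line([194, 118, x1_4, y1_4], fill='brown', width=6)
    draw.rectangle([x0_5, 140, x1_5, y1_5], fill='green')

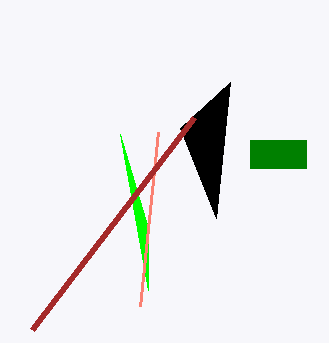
x0_1 = 148; y0_1 = 228; x2_2 = 216; y2_2 = 218; x1_3 = 140; y1_3 = 306; x1_4 = 32; y1_4 = 330; x0_5 = 250; x1_5 = 306; y1_5 = 168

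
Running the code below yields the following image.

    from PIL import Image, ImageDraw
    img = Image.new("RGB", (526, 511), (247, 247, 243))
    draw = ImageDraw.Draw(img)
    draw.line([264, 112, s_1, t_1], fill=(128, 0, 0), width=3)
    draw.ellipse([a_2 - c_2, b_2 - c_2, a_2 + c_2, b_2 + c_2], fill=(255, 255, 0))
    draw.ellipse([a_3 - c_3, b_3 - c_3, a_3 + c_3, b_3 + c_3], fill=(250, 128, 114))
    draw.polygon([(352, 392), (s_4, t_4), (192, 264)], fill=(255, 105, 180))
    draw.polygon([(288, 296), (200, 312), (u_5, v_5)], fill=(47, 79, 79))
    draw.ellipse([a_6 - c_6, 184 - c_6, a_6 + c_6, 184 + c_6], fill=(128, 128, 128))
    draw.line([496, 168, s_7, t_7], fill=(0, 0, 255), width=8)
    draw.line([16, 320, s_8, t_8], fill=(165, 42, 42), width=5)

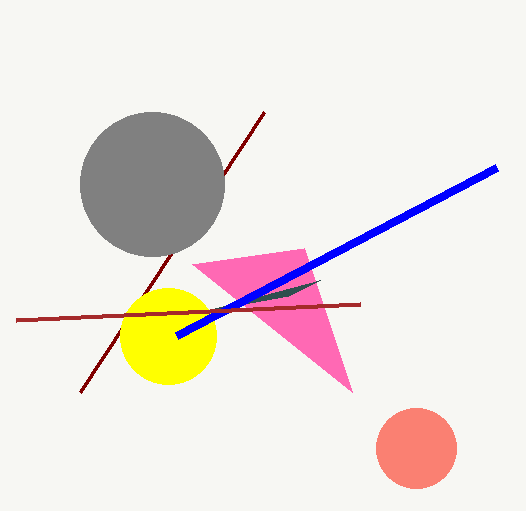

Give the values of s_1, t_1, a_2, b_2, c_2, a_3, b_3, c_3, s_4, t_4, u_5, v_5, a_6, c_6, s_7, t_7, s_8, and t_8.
s_1 = 80; t_1 = 392; a_2 = 168; b_2 = 336; c_2 = 48; a_3 = 416; b_3 = 448; c_3 = 40; s_4 = 304; t_4 = 248; u_5 = 320; v_5 = 280; a_6 = 152; c_6 = 72; s_7 = 176; t_7 = 336; s_8 = 360; t_8 = 304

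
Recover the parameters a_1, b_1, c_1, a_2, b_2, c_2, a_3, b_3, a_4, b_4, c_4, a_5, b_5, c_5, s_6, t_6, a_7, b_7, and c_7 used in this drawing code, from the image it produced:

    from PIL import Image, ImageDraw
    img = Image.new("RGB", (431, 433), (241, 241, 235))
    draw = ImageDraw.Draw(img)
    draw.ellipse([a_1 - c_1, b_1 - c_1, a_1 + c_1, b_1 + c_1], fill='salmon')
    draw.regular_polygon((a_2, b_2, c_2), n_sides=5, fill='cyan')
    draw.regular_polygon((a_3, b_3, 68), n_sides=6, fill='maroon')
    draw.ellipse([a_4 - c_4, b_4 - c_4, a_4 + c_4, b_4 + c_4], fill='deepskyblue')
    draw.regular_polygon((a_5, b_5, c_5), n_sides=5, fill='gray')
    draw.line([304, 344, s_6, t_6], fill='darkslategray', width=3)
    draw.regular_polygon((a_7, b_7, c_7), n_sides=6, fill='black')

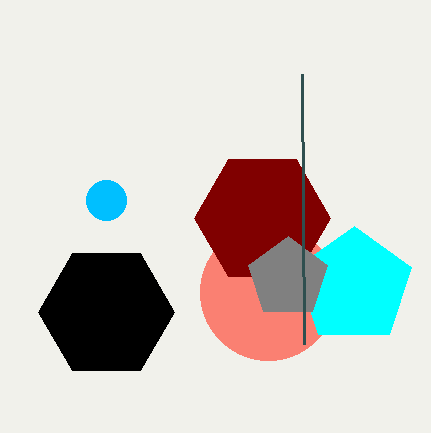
a_1 = 268, b_1 = 292, c_1 = 68, a_2 = 354, b_2 = 286, c_2 = 60, a_3 = 262, b_3 = 218, a_4 = 106, b_4 = 200, c_4 = 20, a_5 = 288, b_5 = 278, c_5 = 42, s_6 = 302, t_6 = 74, a_7 = 106, b_7 = 312, c_7 = 68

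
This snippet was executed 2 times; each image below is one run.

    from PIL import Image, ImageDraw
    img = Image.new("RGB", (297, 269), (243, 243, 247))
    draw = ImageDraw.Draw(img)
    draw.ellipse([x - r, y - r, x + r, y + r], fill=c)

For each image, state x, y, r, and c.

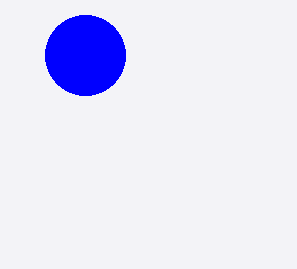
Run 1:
x = 85, y = 55, r = 40, c = 'blue'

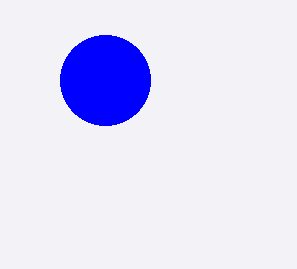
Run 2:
x = 105; y = 80; r = 45; c = 'blue'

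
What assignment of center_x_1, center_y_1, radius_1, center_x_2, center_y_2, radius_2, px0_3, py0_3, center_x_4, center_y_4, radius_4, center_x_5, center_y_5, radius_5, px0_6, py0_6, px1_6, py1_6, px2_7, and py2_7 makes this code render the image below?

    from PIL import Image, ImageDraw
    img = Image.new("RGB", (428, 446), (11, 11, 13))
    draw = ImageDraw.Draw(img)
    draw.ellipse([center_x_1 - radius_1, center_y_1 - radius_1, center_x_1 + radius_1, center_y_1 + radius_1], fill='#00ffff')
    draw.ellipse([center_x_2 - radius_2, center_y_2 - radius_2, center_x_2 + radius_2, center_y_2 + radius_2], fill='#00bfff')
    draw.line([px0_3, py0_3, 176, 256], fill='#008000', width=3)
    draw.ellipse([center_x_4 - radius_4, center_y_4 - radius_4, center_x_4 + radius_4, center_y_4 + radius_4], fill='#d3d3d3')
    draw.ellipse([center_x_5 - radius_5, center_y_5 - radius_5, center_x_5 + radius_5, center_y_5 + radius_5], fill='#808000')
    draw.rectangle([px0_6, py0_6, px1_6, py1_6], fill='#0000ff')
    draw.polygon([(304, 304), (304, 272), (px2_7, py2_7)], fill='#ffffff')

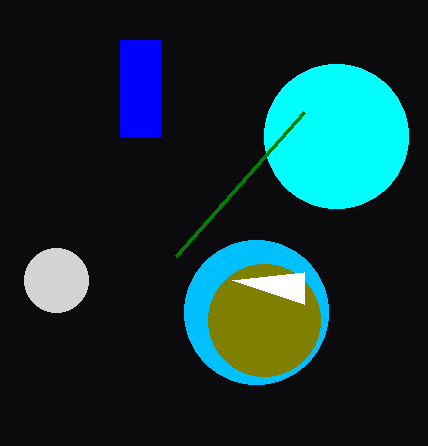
center_x_1 = 336, center_y_1 = 136, radius_1 = 72, center_x_2 = 256, center_y_2 = 312, radius_2 = 72, px0_3 = 304, py0_3 = 112, center_x_4 = 56, center_y_4 = 280, radius_4 = 32, center_x_5 = 264, center_y_5 = 320, radius_5 = 56, px0_6 = 120, py0_6 = 40, px1_6 = 160, py1_6 = 136, px2_7 = 232, py2_7 = 280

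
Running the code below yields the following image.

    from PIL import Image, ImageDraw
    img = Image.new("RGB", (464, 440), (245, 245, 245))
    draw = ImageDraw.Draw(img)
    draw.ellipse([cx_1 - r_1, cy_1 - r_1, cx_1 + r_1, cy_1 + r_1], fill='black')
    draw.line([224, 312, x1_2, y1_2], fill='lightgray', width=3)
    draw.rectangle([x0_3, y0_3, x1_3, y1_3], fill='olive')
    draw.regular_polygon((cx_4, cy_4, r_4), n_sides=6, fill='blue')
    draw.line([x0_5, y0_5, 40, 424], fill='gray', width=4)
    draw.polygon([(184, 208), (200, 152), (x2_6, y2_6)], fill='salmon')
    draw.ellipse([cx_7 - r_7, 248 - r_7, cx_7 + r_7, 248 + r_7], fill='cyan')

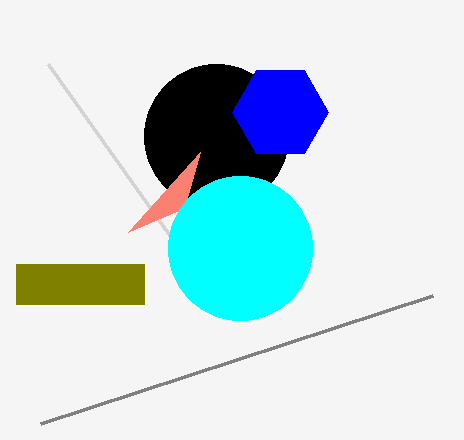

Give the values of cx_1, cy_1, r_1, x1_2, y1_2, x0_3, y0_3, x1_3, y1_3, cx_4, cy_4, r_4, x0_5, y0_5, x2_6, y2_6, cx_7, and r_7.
cx_1 = 216, cy_1 = 136, r_1 = 72, x1_2 = 48, y1_2 = 64, x0_3 = 16, y0_3 = 264, x1_3 = 144, y1_3 = 304, cx_4 = 280, cy_4 = 112, r_4 = 48, x0_5 = 432, y0_5 = 296, x2_6 = 128, y2_6 = 232, cx_7 = 240, r_7 = 72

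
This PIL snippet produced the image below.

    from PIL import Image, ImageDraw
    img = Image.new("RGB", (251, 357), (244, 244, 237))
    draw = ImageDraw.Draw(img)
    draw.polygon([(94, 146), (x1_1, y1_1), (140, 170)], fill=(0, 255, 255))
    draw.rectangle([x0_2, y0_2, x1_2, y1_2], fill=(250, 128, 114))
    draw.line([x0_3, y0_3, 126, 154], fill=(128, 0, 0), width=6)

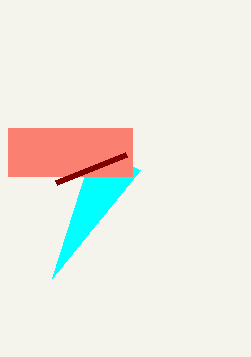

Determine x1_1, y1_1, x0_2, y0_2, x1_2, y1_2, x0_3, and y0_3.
x1_1 = 52
y1_1 = 278
x0_2 = 8
y0_2 = 128
x1_2 = 132
y1_2 = 176
x0_3 = 56
y0_3 = 182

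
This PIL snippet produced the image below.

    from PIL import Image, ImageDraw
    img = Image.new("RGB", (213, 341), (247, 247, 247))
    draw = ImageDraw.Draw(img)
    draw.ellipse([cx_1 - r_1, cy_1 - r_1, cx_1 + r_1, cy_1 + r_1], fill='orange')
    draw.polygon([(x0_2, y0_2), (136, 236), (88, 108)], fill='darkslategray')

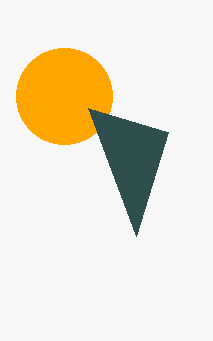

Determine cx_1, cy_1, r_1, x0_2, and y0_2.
cx_1 = 64
cy_1 = 96
r_1 = 48
x0_2 = 168
y0_2 = 132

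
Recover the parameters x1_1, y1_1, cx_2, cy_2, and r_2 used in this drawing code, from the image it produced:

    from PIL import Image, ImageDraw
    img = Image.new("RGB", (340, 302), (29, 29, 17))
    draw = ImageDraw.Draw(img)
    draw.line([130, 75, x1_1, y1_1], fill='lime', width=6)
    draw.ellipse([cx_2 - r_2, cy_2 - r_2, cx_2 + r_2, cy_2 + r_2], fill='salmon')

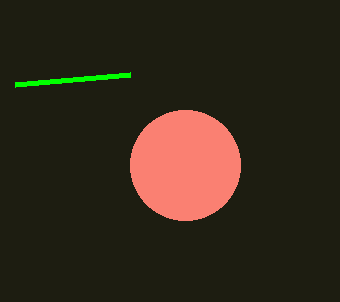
x1_1 = 15, y1_1 = 85, cx_2 = 185, cy_2 = 165, r_2 = 55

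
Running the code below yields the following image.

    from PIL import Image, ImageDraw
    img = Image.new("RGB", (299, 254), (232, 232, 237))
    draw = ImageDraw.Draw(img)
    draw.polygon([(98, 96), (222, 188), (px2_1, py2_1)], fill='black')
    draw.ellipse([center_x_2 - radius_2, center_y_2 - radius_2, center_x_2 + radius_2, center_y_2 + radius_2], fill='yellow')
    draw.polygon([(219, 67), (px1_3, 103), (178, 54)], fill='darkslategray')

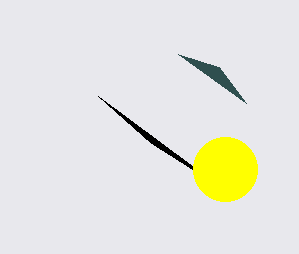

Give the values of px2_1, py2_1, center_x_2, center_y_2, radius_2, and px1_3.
px2_1 = 151, py2_1 = 143, center_x_2 = 225, center_y_2 = 169, radius_2 = 32, px1_3 = 246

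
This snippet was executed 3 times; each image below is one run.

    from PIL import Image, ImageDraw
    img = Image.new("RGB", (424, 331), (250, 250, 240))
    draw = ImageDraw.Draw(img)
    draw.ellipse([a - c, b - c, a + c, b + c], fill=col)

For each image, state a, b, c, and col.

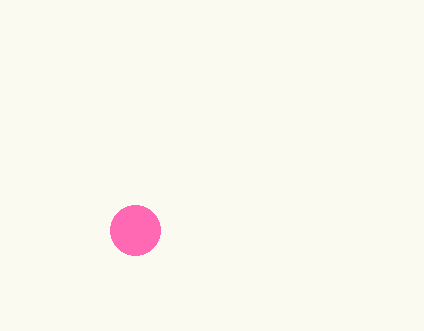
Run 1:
a = 135; b = 230; c = 25; col = 'hotpink'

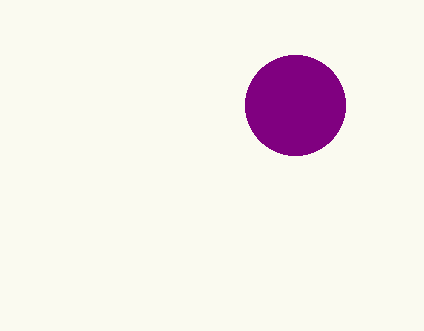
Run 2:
a = 295, b = 105, c = 50, col = 'purple'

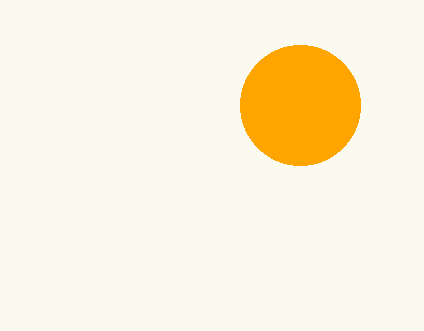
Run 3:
a = 300; b = 105; c = 60; col = 'orange'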